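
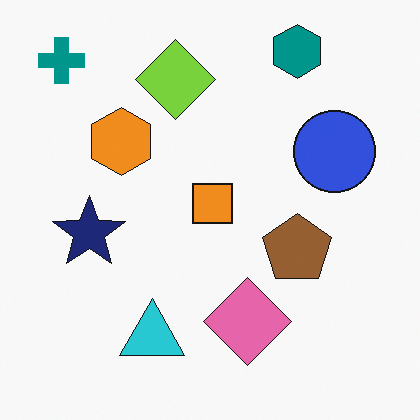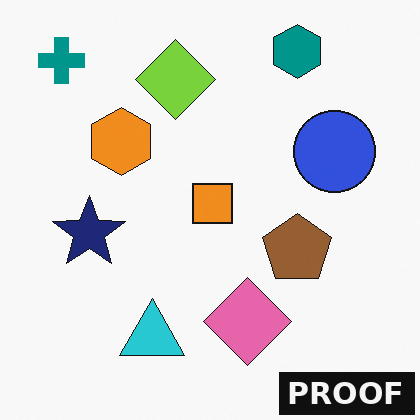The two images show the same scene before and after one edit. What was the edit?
It was watermarked with the text "PROOF" in the lower-right corner.

A dark label reading "PROOF" appears in the lower-right corner.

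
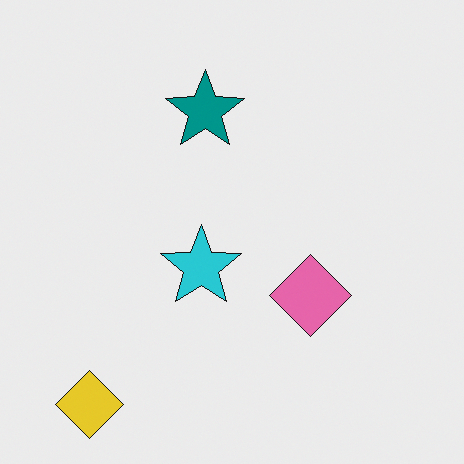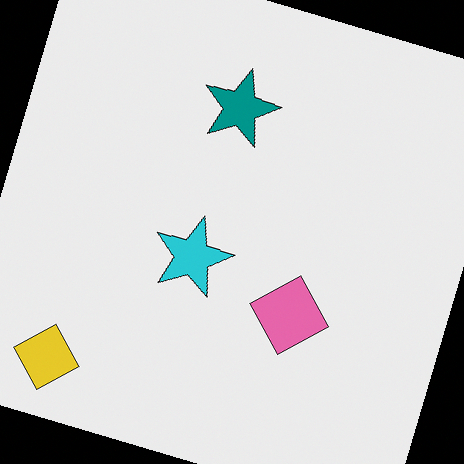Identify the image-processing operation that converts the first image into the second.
The transformation is: rotated clockwise by a clearly visible amount.

Every shape is tilted by the same angle and the image corners show triangular fill wedges — a whole-image rotation by a non-right angle.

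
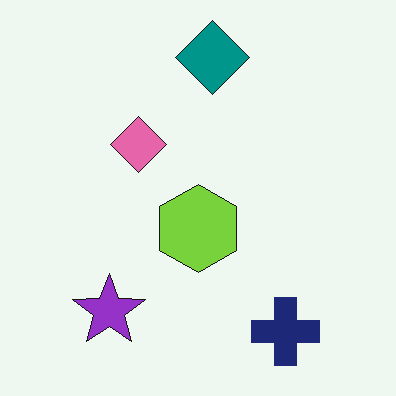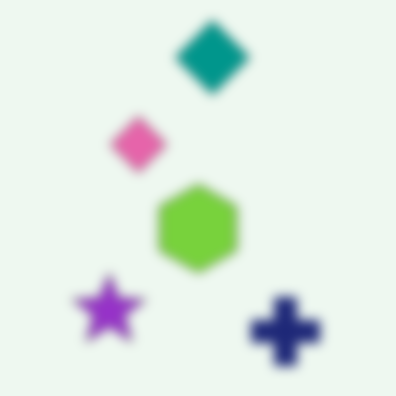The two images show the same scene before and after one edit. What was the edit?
Heavily blurred.

Shape edges and outlines are uniformly softened across the whole image.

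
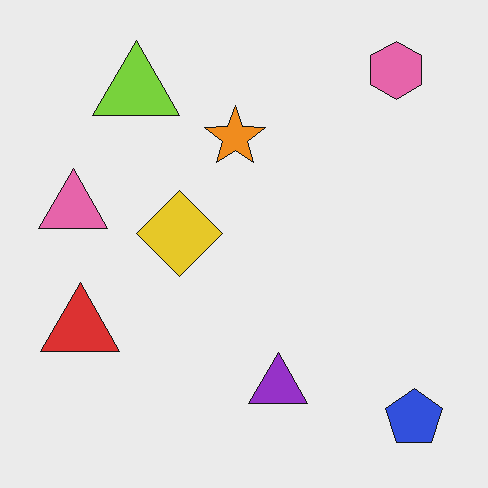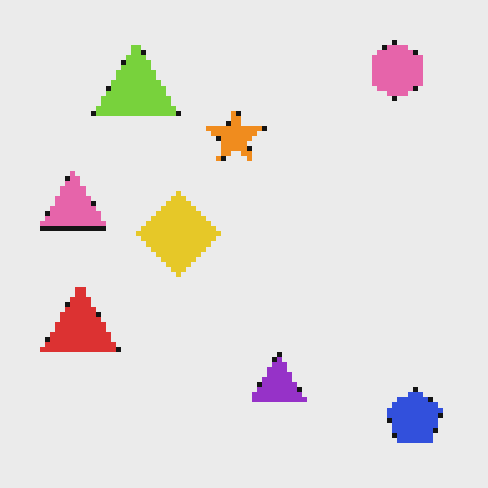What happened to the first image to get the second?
The image was mildly pixelated.

Shapes are reduced to large square blocks; fine edges and outlines are lost — a downscale-then-upscale (mosaic) effect.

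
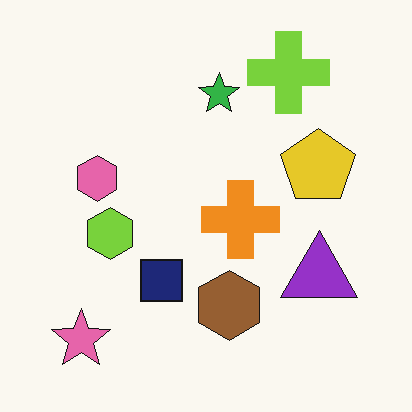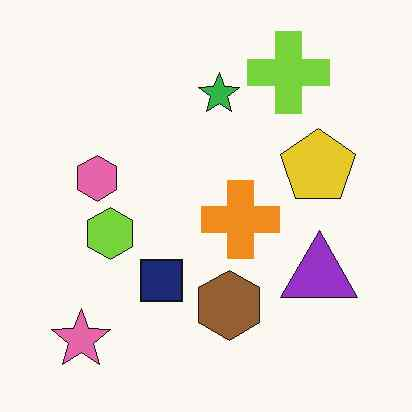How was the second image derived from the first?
This is the original image given moderate JPEG compression.

Blocky 8×8 compression artifacts appear around shape edges and the flat background shows ringing — characteristic JPEG degradation.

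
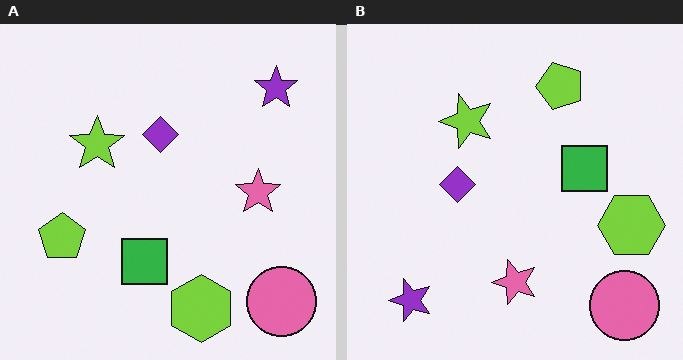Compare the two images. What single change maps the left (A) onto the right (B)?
Transposed (reflected across the top-left ↔ bottom-right diagonal).

Shapes have swapped their row and column positions — what was in the top-right is now in the bottom-left — a diagonal reflection.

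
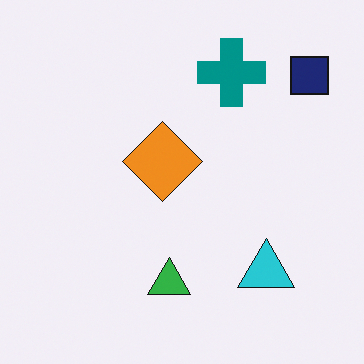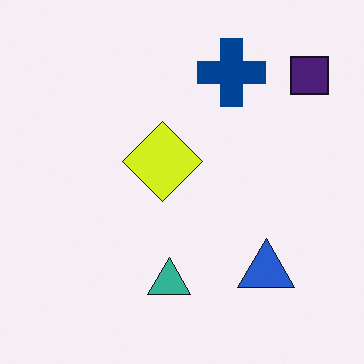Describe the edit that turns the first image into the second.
It was hue-shifted slightly.

Every shape's color has rotated by the same amount around the hue wheel — a uniform hue shift.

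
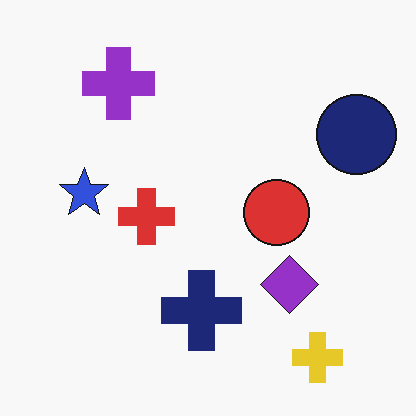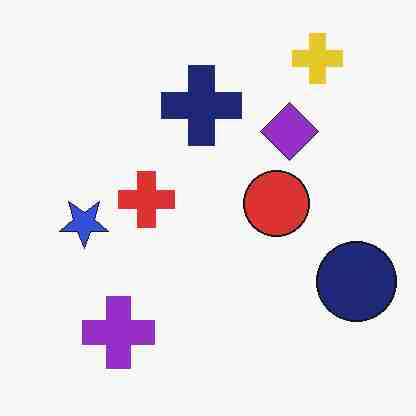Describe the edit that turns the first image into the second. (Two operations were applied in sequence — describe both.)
Flipped vertically (top ↔ bottom), then heavily JPEG-compressed with obvious blocking artifacts.

The yellow cross is in the bottom-right of the first image and the top-right of the second — shapes on opposite sides of the horizontal midline have swapped in a mirror flip. Blocky 8×8 compression artifacts appear around shape edges and the flat background shows ringing — characteristic JPEG degradation.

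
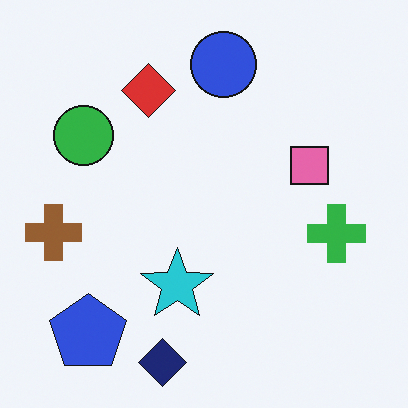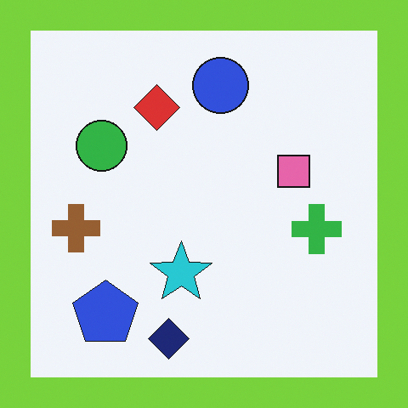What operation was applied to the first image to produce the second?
The second image is the first framed with a lime border.

A solid lime frame runs around the edge of the second image, with the content slightly shrunk inside it.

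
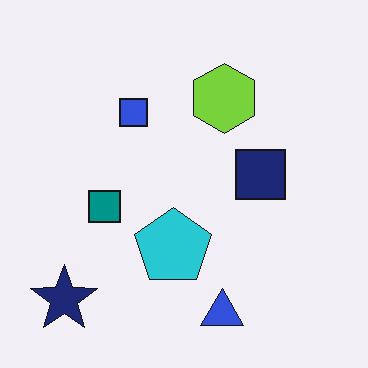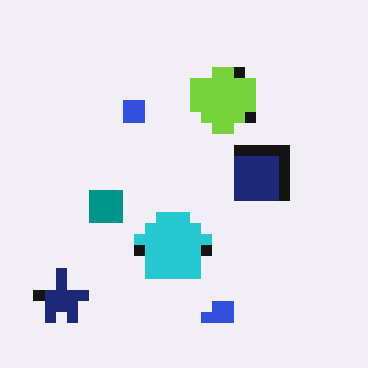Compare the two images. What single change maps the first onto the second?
The image was heavily pixelated into large blocks.

Shapes are reduced to large square blocks; fine edges and outlines are lost — a downscale-then-upscale (mosaic) effect.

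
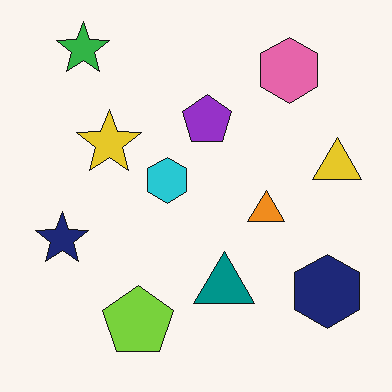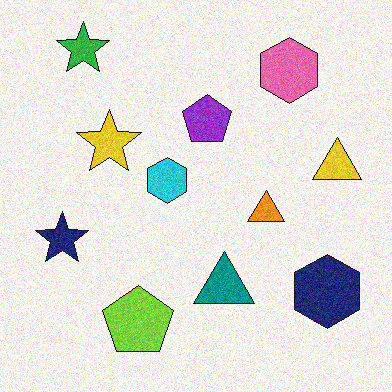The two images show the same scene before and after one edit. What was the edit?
The image was degraded with moderate additive noise.

Random speckle covers the whole image, including the flat background.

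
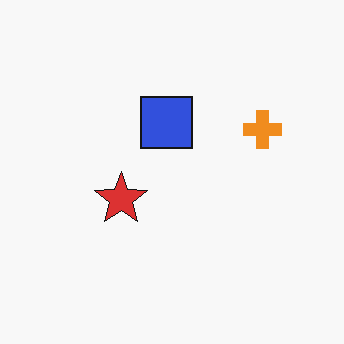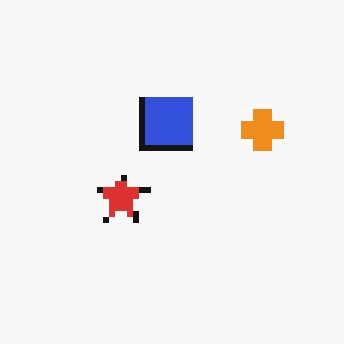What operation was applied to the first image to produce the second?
This is the original image moderately pixelated.

Shapes are reduced to large square blocks; fine edges and outlines are lost — a downscale-then-upscale (mosaic) effect.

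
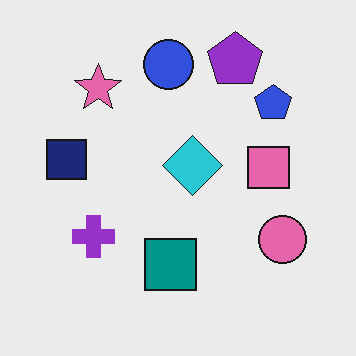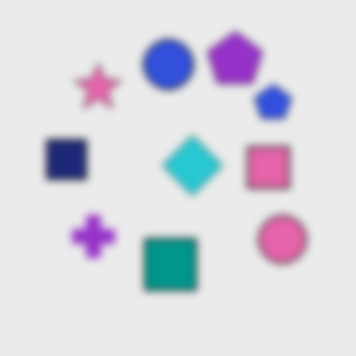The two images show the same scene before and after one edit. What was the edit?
It was moderately blurred.

Shape edges and outlines are uniformly softened across the whole image.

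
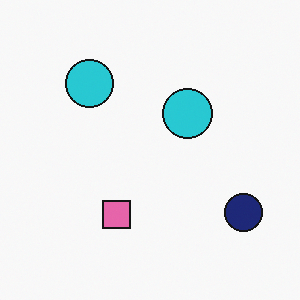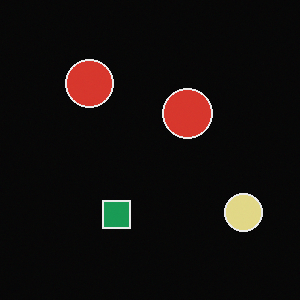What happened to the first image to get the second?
The image was color-inverted (negative).

The light background has become dark and every shape's color is its complement — a photographic negative.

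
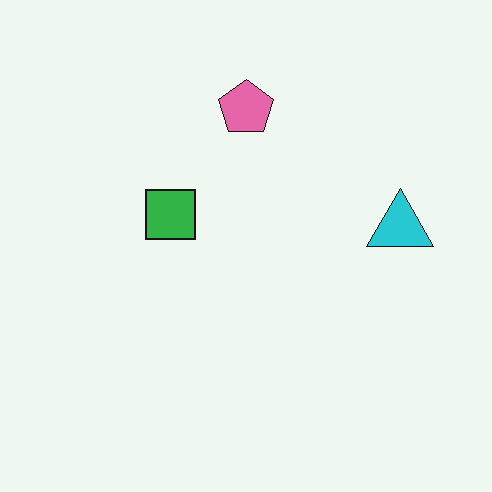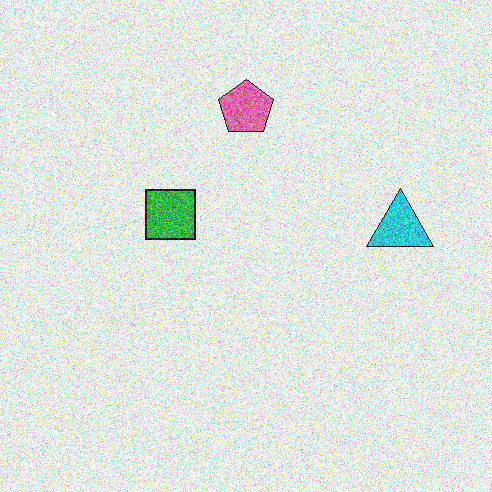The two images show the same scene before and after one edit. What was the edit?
The transformation is: degraded with strong gaussian noise.

Random speckle covers the whole image, including the flat background.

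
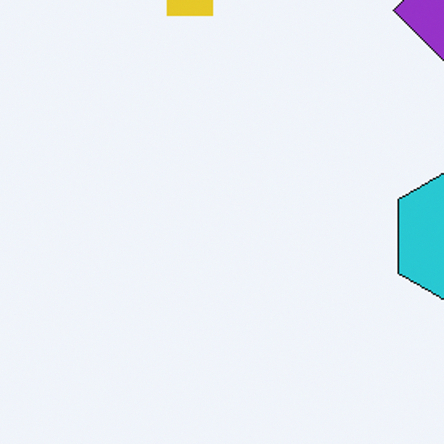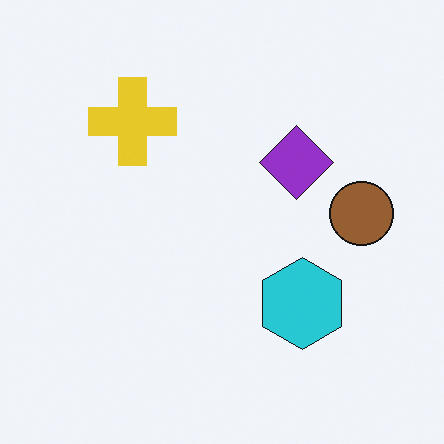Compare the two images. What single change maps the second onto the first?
Cropped to a modestly smaller region and rescaled.

The visible shapes are larger and the field of view is narrower; shapes near the original edges may be partly or wholly outside the frame — a crop-and-rescale.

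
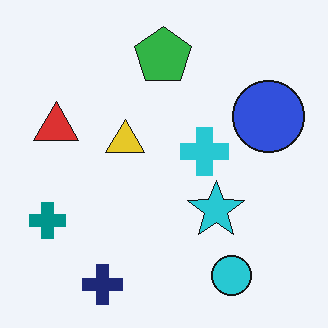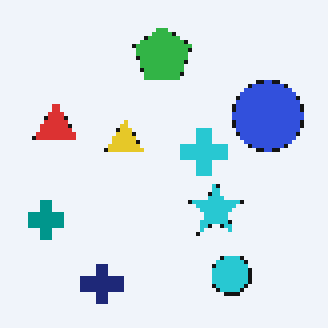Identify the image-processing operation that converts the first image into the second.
The second image is the first mildly pixelated.

Shapes are reduced to large square blocks; fine edges and outlines are lost — a downscale-then-upscale (mosaic) effect.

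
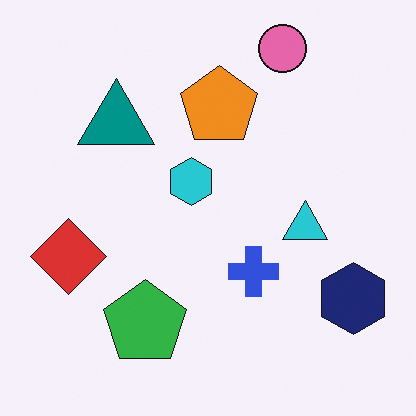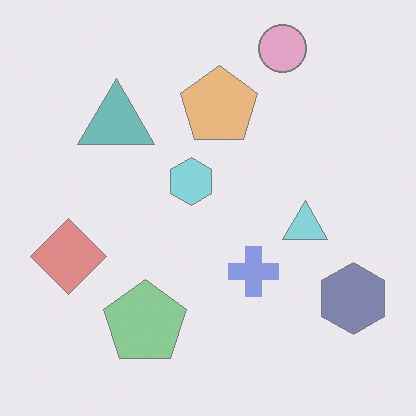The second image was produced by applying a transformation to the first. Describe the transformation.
This is the original image washed out (contrast reduced).

Tones are pushed toward mid-grey across the whole image — a global contrast change.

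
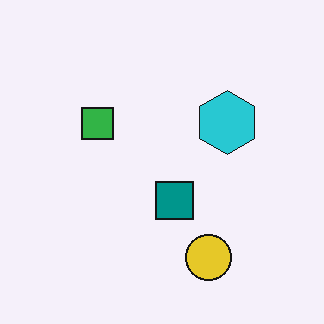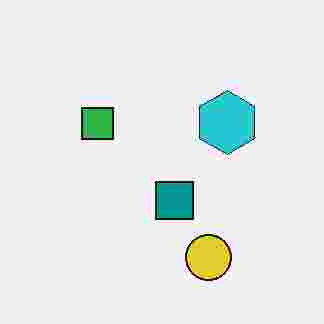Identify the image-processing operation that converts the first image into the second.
It was degraded with heavy JPEG compression.

Blocky 8×8 compression artifacts appear around shape edges and the flat background shows ringing — characteristic JPEG degradation.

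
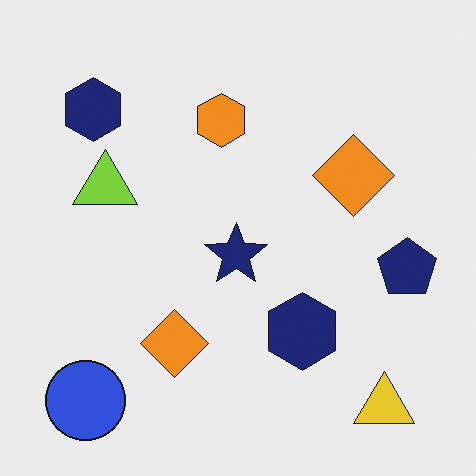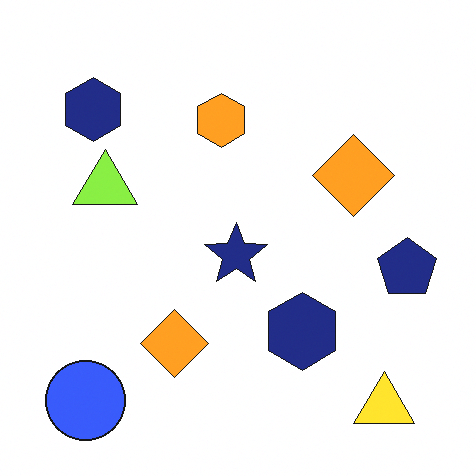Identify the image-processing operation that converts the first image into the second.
The second image is the first slightly brightened.

Every pixel — background and shapes alike — is uniformly brightened.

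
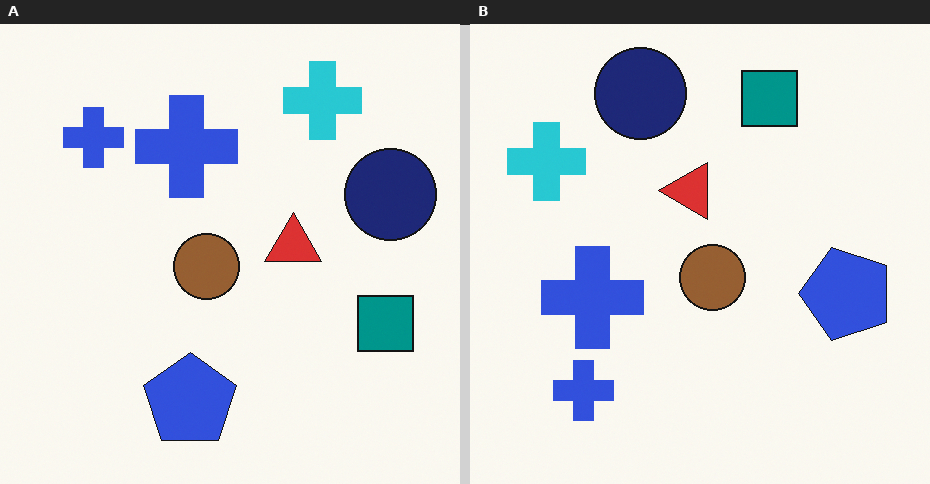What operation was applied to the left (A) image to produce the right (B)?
The transformation is: rotated 90° counter-clockwise.

The cyan cross sits in the top-right of the left (A) image and the top-left of the right (B) — consistent with a whole-image 90° counter-clockwise rotation.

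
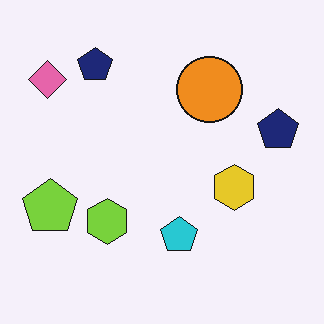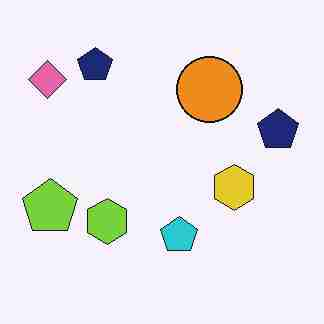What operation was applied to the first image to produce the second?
Heavily JPEG-compressed with obvious blocking artifacts.

Blocky 8×8 compression artifacts appear around shape edges and the flat background shows ringing — characteristic JPEG degradation.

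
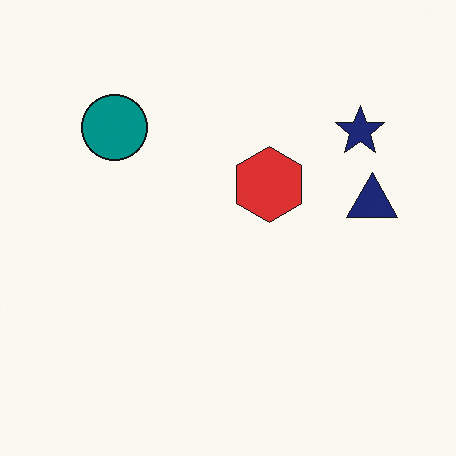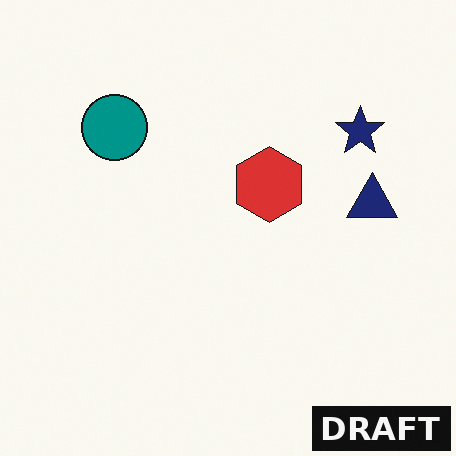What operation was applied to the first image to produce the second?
The image was watermarked with the text "DRAFT" in the lower-right corner.

A dark label reading "DRAFT" appears in the lower-right corner.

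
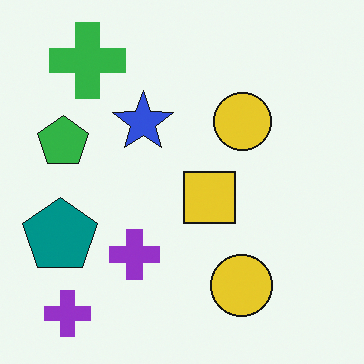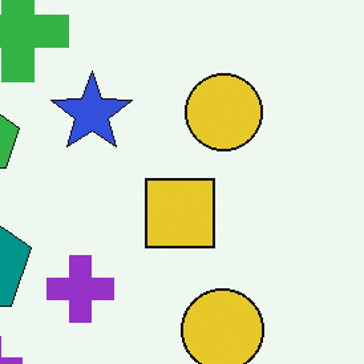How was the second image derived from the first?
The image was cropped slightly and scaled back up.

The visible shapes are larger and the field of view is narrower; shapes near the original edges may be partly or wholly outside the frame — a crop-and-rescale.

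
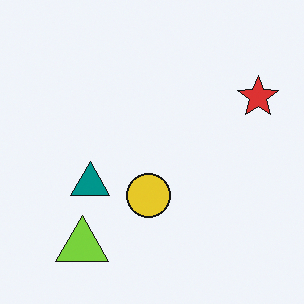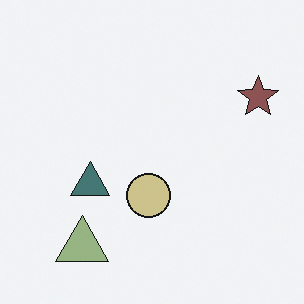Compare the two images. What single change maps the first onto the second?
Made much more muted (saturation change).

All colors are more muted and greyish — a global saturation change.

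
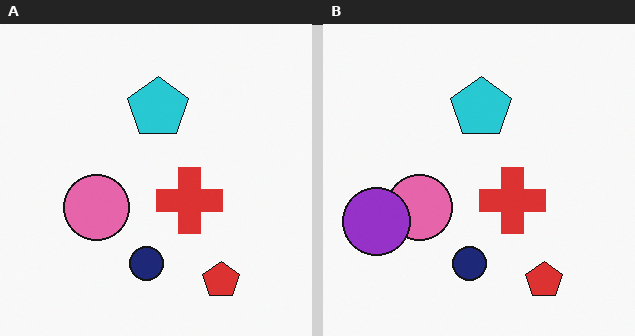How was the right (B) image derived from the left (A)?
It was overlaid with an additional purple circle.

A purple circle appears in the right (B) image that is absent from the left (A).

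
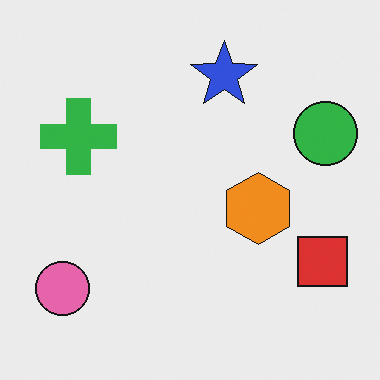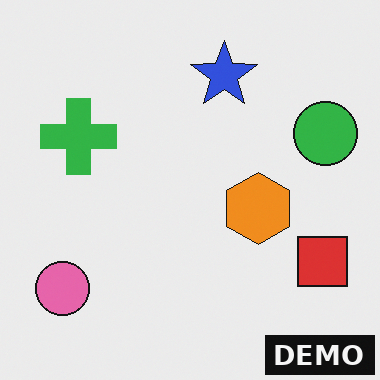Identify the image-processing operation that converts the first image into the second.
The second image is the first watermarked with the text "DEMO" in the lower-right corner.

A dark label reading "DEMO" appears in the lower-right corner.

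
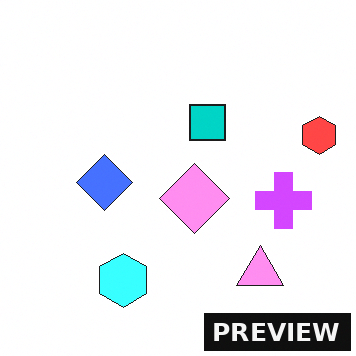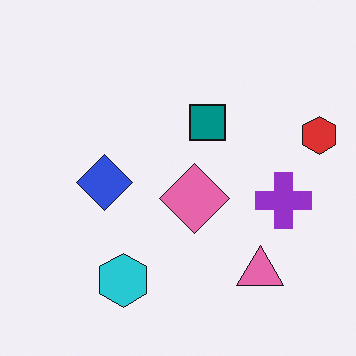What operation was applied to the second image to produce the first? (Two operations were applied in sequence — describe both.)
The image was noticeably brightened, then watermarked with the text "PREVIEW" in the lower-right corner.

Every pixel — background and shapes alike — is uniformly brightened. A dark label reading "PREVIEW" appears in the lower-right corner.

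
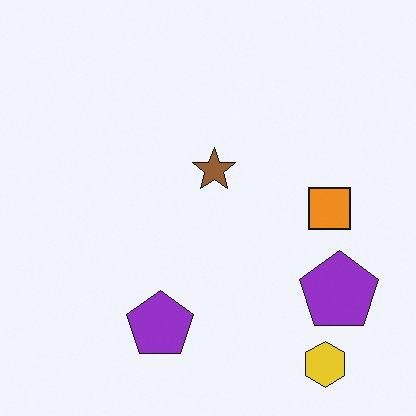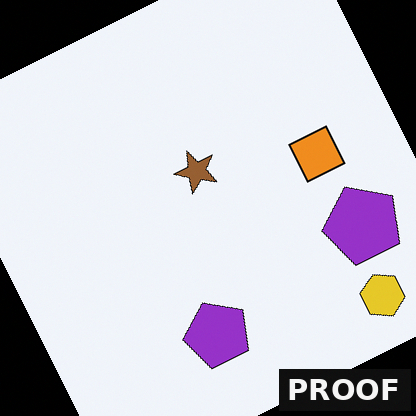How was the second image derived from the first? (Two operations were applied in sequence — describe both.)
The image was rotated counter-clockwise by a clearly visible amount, then watermarked with the text "PROOF" in the lower-right corner.

Every shape is tilted by the same angle and the image corners show triangular fill wedges — a whole-image rotation by a non-right angle. A dark label reading "PROOF" appears in the lower-right corner.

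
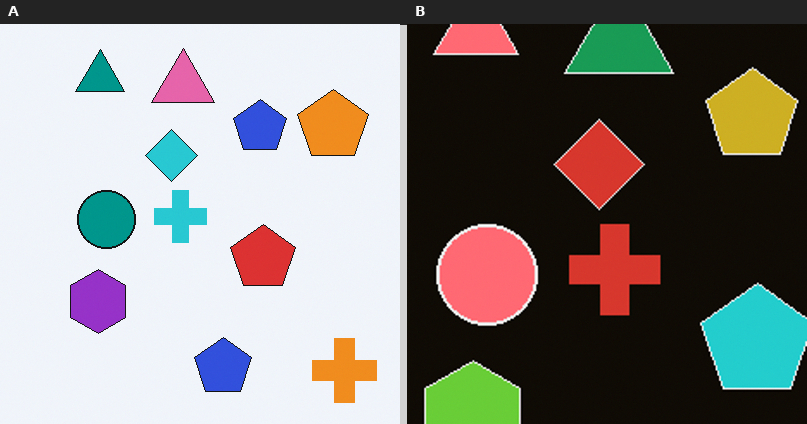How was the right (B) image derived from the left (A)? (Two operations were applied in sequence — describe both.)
The transformation is: color-inverted (negative), then cropped to a noticeably smaller region and rescaled.

The light background has become dark and every shape's color is its complement — a photographic negative. The visible shapes are larger and the field of view is narrower; shapes near the original edges may be partly or wholly outside the frame — a crop-and-rescale.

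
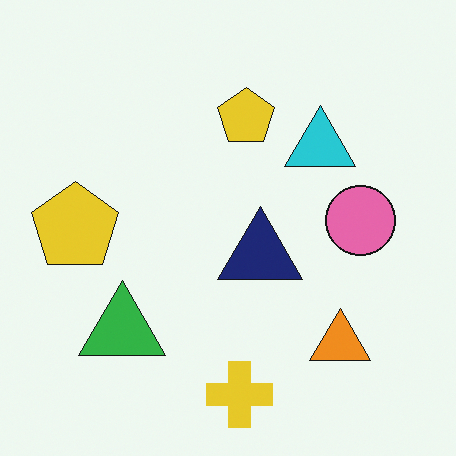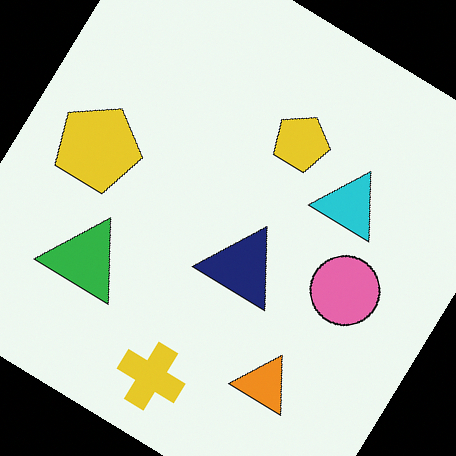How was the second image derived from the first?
The image was rotated clockwise by a large amount — several tens of degrees.

Every shape is tilted by the same angle and the image corners show triangular fill wedges — a whole-image rotation by a non-right angle.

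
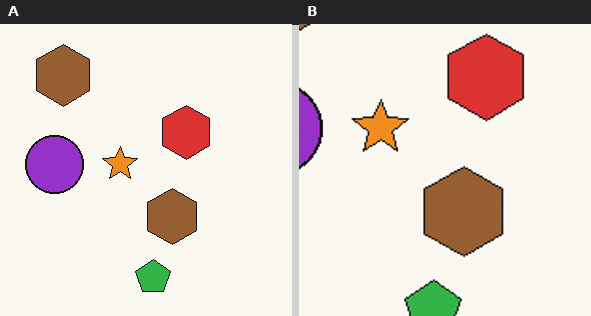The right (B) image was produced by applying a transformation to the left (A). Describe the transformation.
The image was cropped to a modestly smaller region and rescaled.

The visible shapes are larger and the field of view is narrower; shapes near the original edges may be partly or wholly outside the frame — a crop-and-rescale.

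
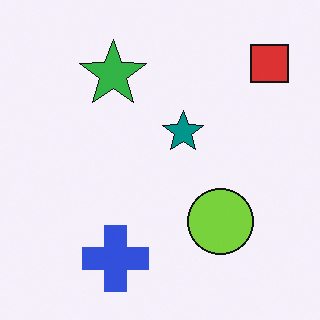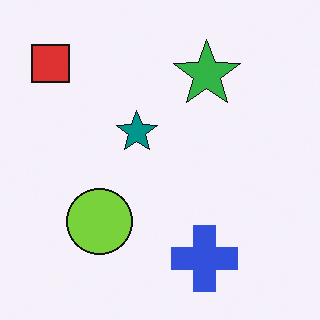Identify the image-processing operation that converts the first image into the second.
The second image is the first flipped horizontally (left ↔ right).

The red square is in the top-right of the first image and the top-left of the second — shapes on opposite sides of the vertical midline have swapped in a mirror flip.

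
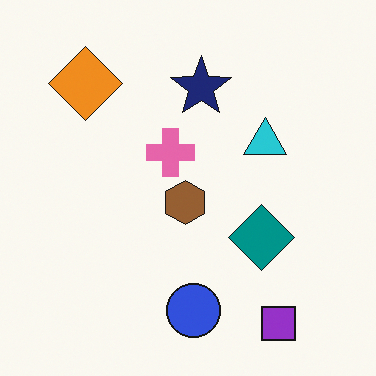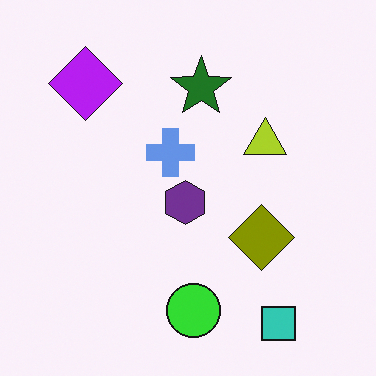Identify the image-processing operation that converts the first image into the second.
Hue-shifted through roughly half the color wheel.

Every shape's color has rotated by the same amount around the hue wheel — a uniform hue shift.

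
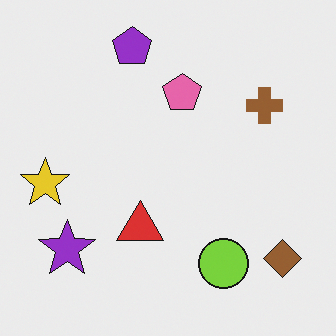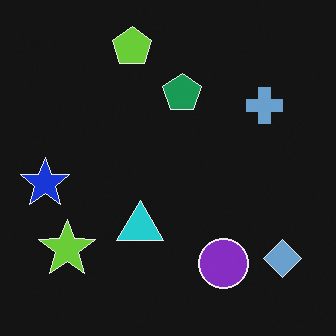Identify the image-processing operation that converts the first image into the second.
The image was color-inverted (negative).

The light background has become dark and every shape's color is its complement — a photographic negative.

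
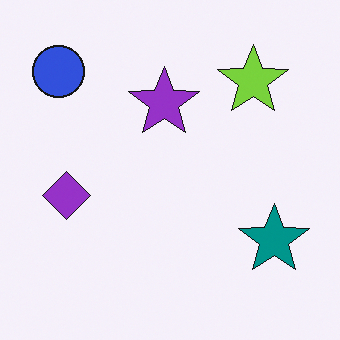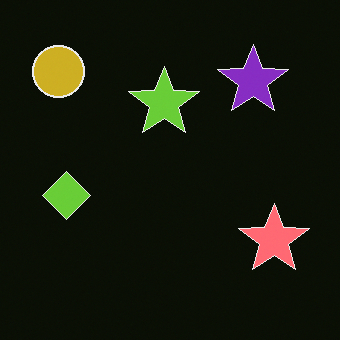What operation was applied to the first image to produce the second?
It was color-inverted (negative).

The light background has become dark and every shape's color is its complement — a photographic negative.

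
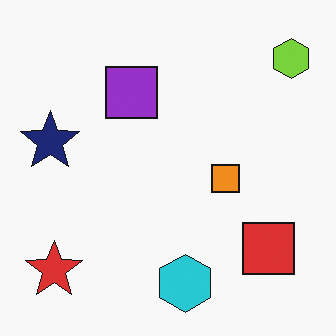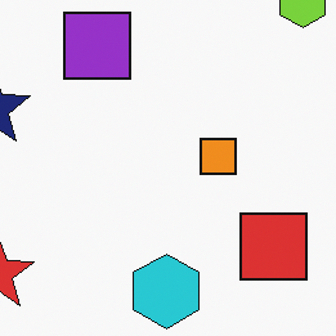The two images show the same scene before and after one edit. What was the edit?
This is the original image cropped slightly and scaled back up.

The visible shapes are larger and the field of view is narrower; shapes near the original edges may be partly or wholly outside the frame — a crop-and-rescale.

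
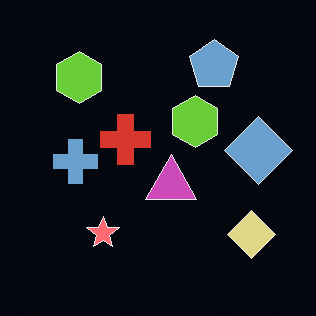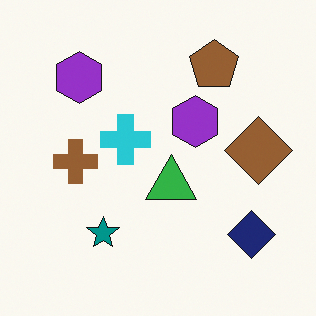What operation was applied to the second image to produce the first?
The transformation is: color-inverted (negative).

The light background has become dark and every shape's color is its complement — a photographic negative.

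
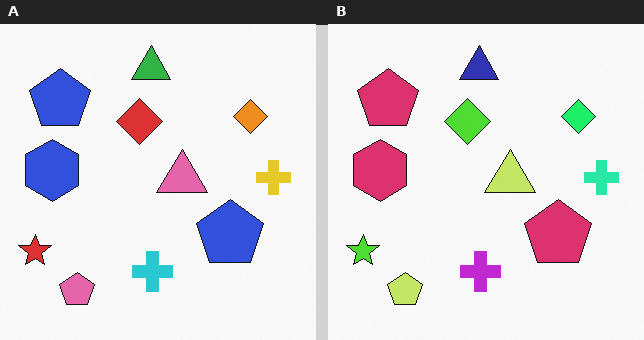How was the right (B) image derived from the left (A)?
The right (B) image is the left (A) hue-shifted noticeably.

Every shape's color has rotated by the same amount around the hue wheel — a uniform hue shift.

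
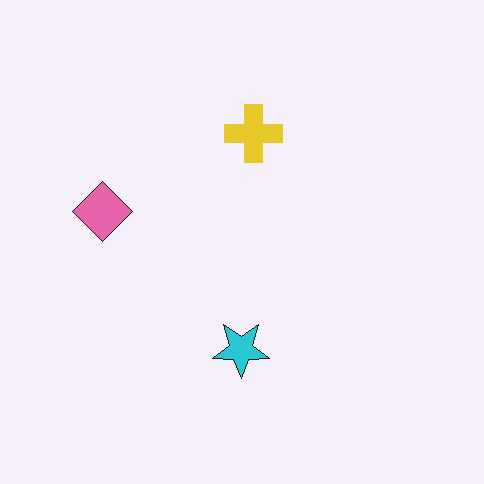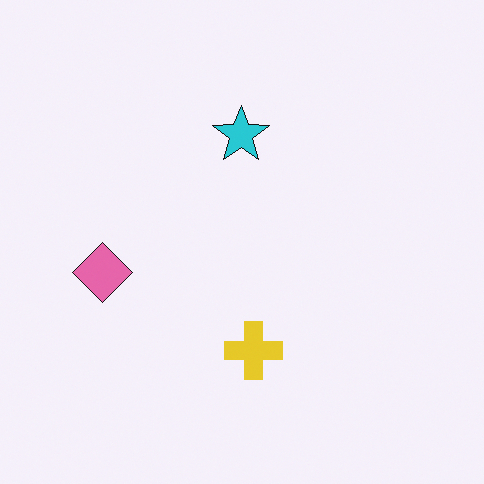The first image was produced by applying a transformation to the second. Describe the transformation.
The transformation is: flipped vertically (top ↔ bottom).

The yellow cross is in the bottom of the second image and the top of the first — shapes on opposite sides of the horizontal midline have swapped in a mirror flip.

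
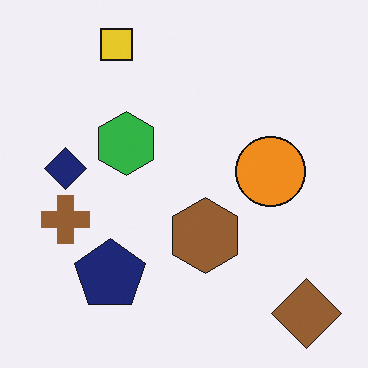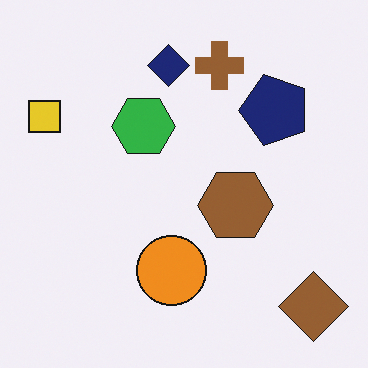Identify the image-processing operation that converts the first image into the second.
The image was transposed (reflected across the top-left ↔ bottom-right diagonal).

Shapes have swapped their row and column positions — what was in the top-right is now in the bottom-left — a diagonal reflection.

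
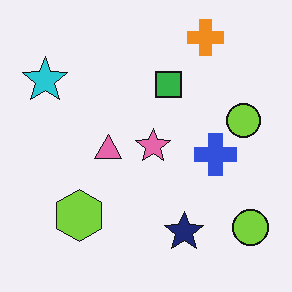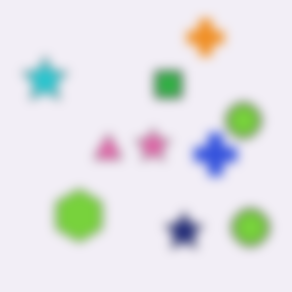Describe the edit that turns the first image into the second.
The second image is the first heavily blurred.

Shape edges and outlines are uniformly softened across the whole image.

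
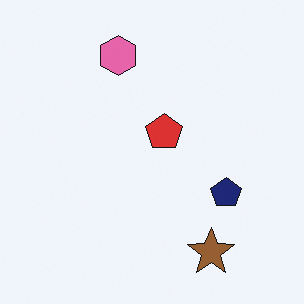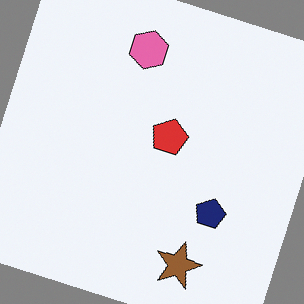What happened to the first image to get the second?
The image was rotated clockwise by a clearly visible amount.

Every shape is tilted by the same angle and the image corners show triangular fill wedges — a whole-image rotation by a non-right angle.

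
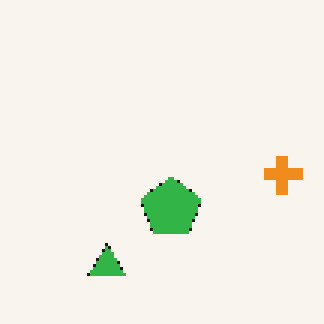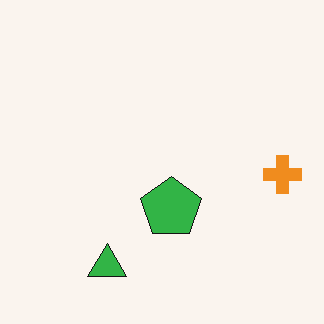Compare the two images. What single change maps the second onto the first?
Mildly pixelated.

Shapes are reduced to large square blocks; fine edges and outlines are lost — a downscale-then-upscale (mosaic) effect.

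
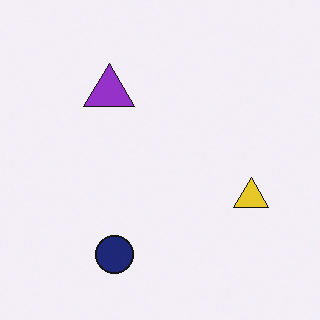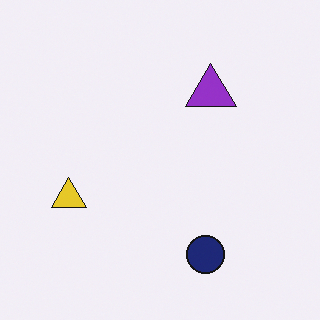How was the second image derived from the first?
Flipped horizontally (left ↔ right).

The yellow triangle is in the right of the first image and the left of the second — shapes on opposite sides of the vertical midline have swapped in a mirror flip.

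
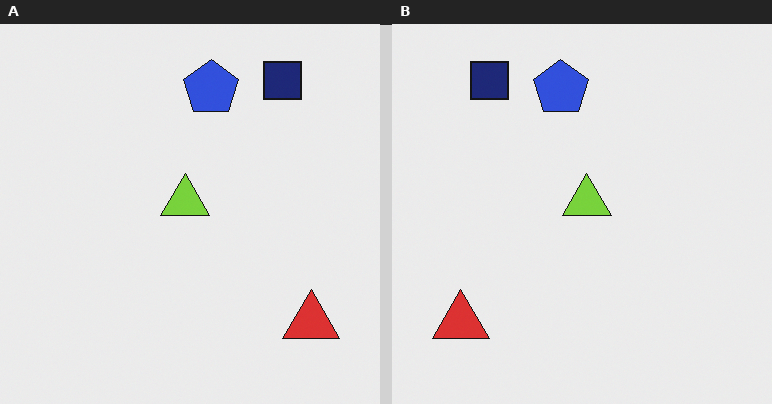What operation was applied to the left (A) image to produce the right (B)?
Flipped horizontally (left ↔ right).

The red triangle is in the bottom-right of the left (A) image and the bottom-left of the right (B) — shapes on opposite sides of the vertical midline have swapped in a mirror flip.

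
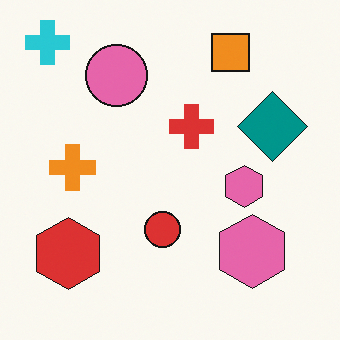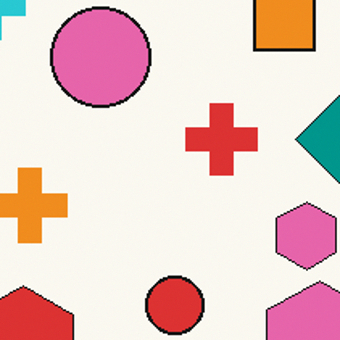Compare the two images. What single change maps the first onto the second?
It was cropped slightly and scaled back up.

The visible shapes are larger and the field of view is narrower; shapes near the original edges may be partly or wholly outside the frame — a crop-and-rescale.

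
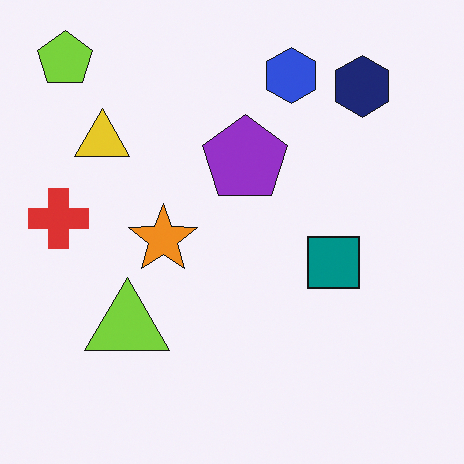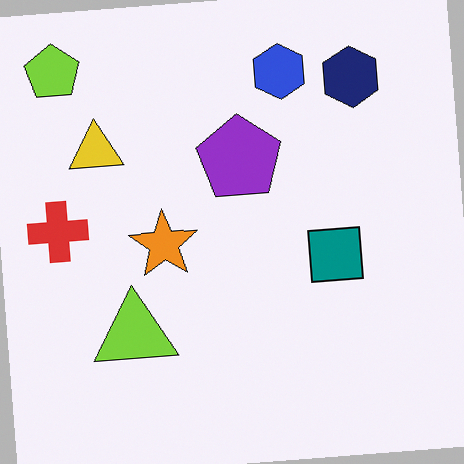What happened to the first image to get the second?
The second image is the first rotated counter-clockwise by a slight angle.

Every shape is tilted by the same angle and the image corners show triangular fill wedges — a whole-image rotation by a non-right angle.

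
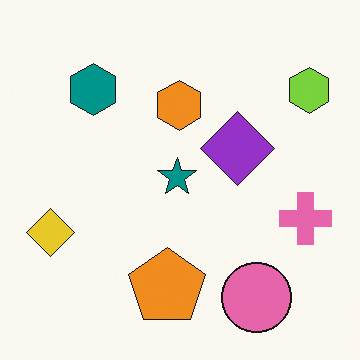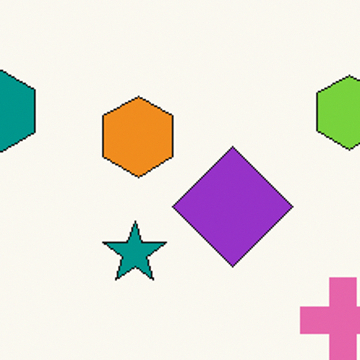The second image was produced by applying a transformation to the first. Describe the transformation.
This is the original image cropped tightly and scaled back up.

The visible shapes are larger and the field of view is narrower; shapes near the original edges may be partly or wholly outside the frame — a crop-and-rescale.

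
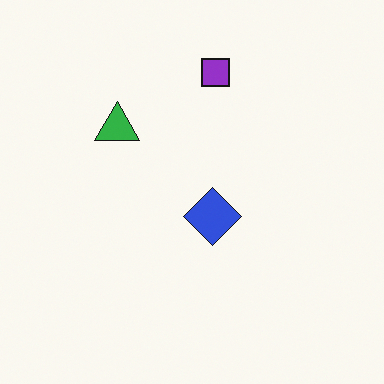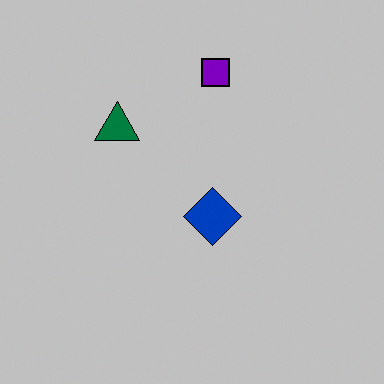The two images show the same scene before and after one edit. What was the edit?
The image was heavily posterized to just a handful of flat colors.

Each flat color has snapped to a coarser quantized level — most visibly, the near-white background has dropped to a flat grey.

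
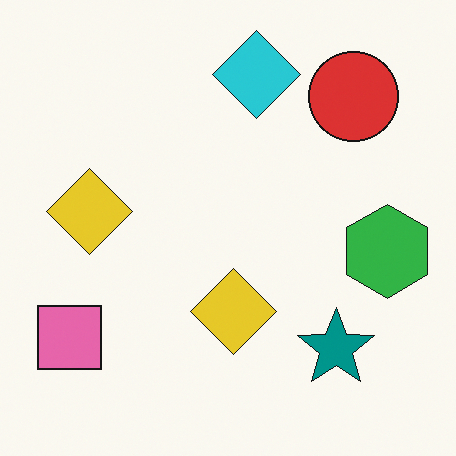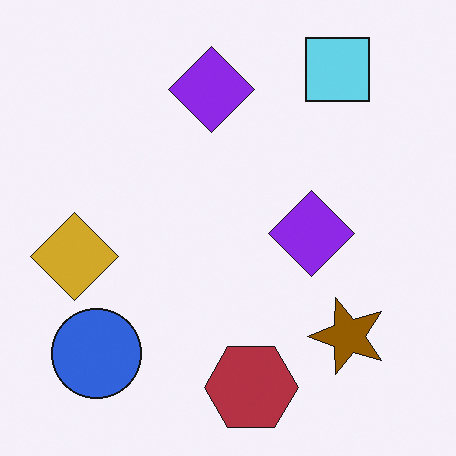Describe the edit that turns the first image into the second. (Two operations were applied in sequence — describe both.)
The image was hue-shifted through roughly half the color wheel, then transposed (reflected across the top-left ↔ bottom-right diagonal).

Every shape's color has rotated by the same amount around the hue wheel — a uniform hue shift. Shapes have swapped their row and column positions — what was in the top-right is now in the bottom-left — a diagonal reflection.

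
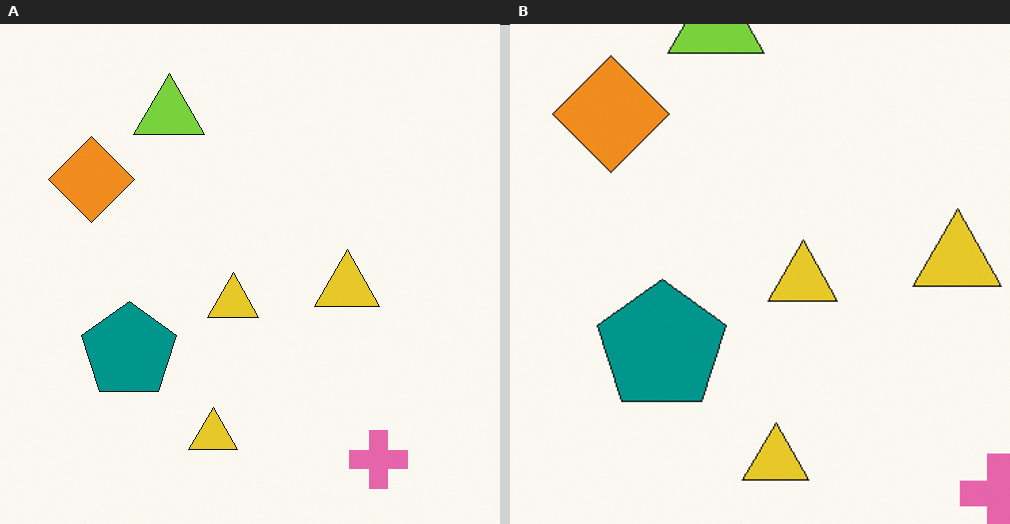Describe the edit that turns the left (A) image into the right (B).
The transformation is: cropped slightly and scaled back up.

The visible shapes are larger and the field of view is narrower; shapes near the original edges may be partly or wholly outside the frame — a crop-and-rescale.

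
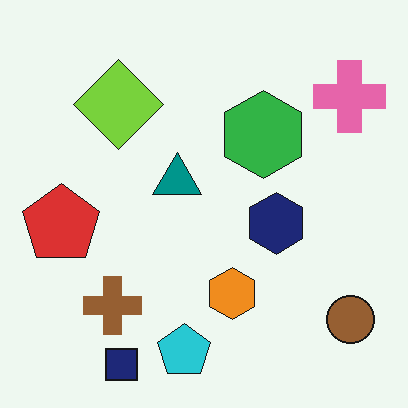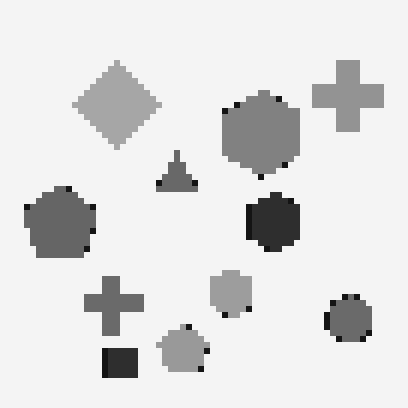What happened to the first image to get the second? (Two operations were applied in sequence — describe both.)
The image was moderately pixelated, then converted to grayscale.

Shapes are reduced to large square blocks; fine edges and outlines are lost — a downscale-then-upscale (mosaic) effect. All color is removed — every shape is now a shade of grey.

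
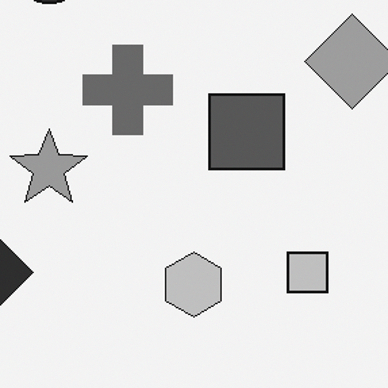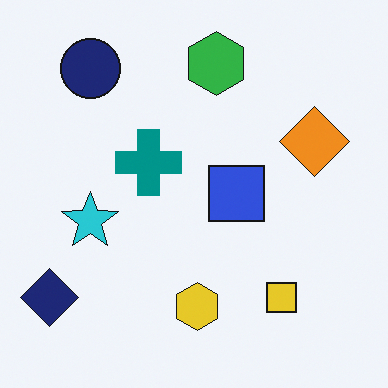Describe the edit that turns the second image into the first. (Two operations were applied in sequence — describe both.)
This is the original image converted to grayscale, then cropped to a modestly smaller region and rescaled.

All color is removed — every shape is now a shade of grey. The visible shapes are larger and the field of view is narrower; shapes near the original edges may be partly or wholly outside the frame — a crop-and-rescale.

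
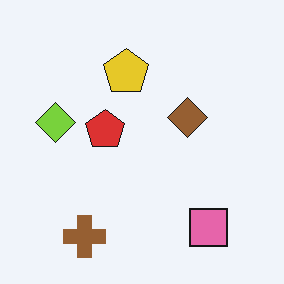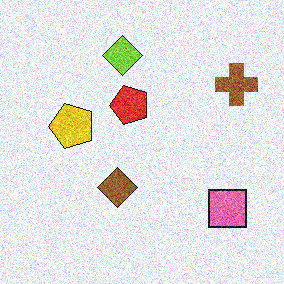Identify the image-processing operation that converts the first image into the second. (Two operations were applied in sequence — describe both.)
This is the original image degraded with heavy additive noise, then transposed (reflected across the top-left ↔ bottom-right diagonal).

Random speckle covers the whole image, including the flat background. Shapes have swapped their row and column positions — what was in the top-right is now in the bottom-left — a diagonal reflection.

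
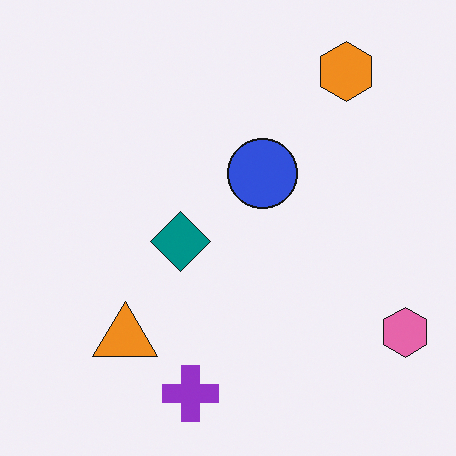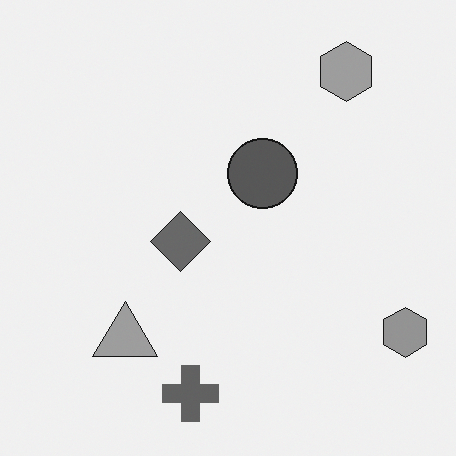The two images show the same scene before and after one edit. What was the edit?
The transformation is: converted to grayscale.

All color is removed — every shape is now a shade of grey.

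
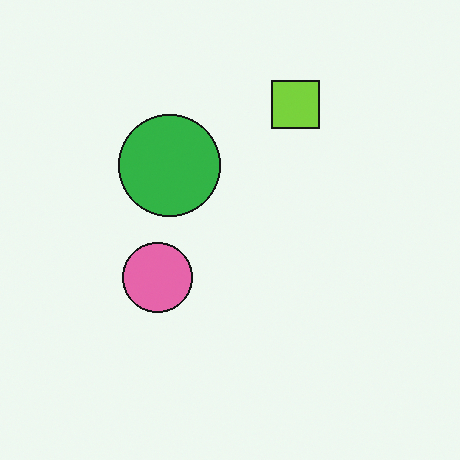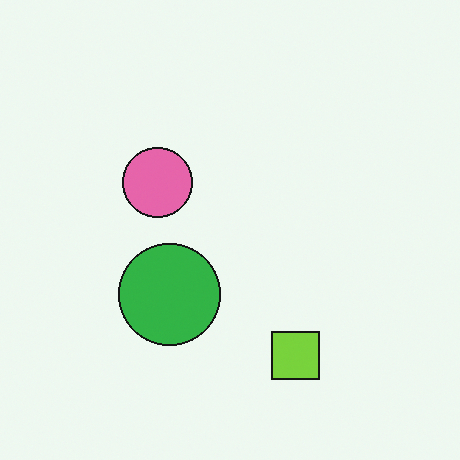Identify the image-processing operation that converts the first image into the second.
Flipped vertically (top ↔ bottom).

The lime square is in the top of the first image and the bottom of the second — shapes on opposite sides of the horizontal midline have swapped in a mirror flip.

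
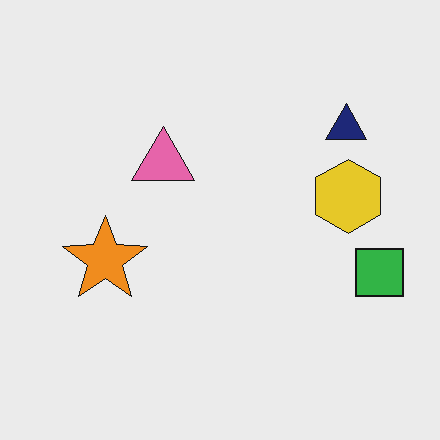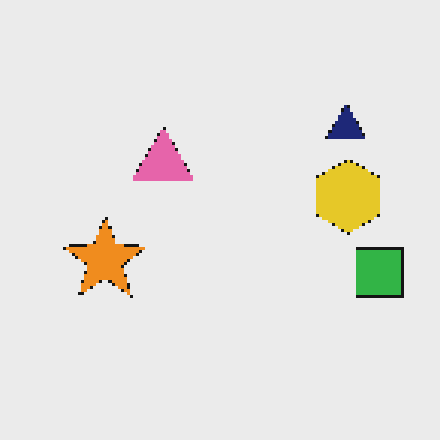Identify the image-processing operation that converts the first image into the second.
The second image is the first lightly pixelated (a mild mosaic effect).

Shapes are reduced to large square blocks; fine edges and outlines are lost — a downscale-then-upscale (mosaic) effect.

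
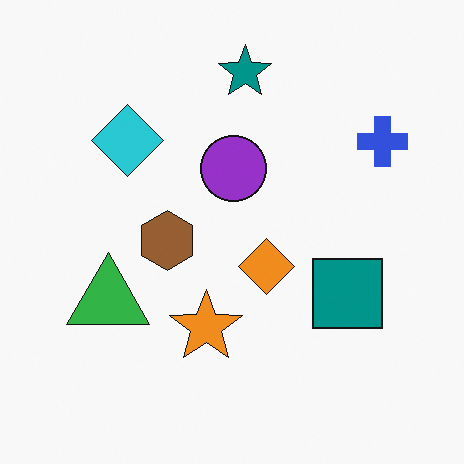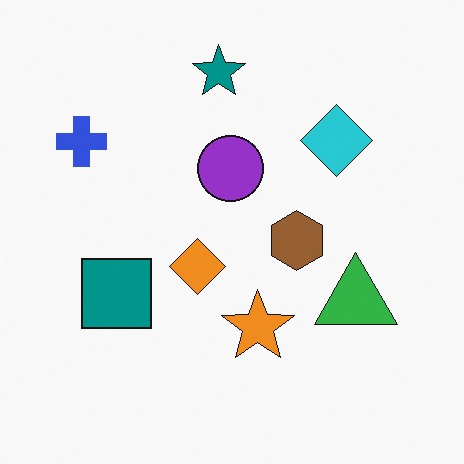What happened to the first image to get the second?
The second image is the first flipped horizontally (left ↔ right).

The blue cross is in the top-right of the first image and the top-left of the second — shapes on opposite sides of the vertical midline have swapped in a mirror flip.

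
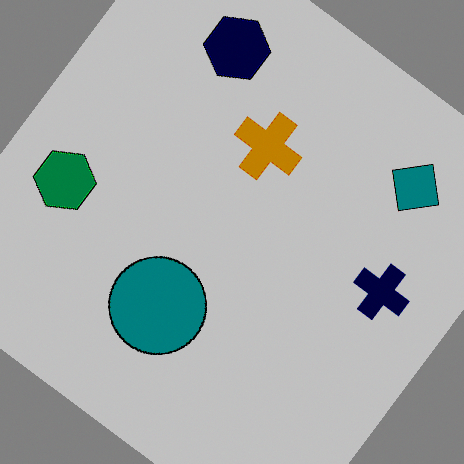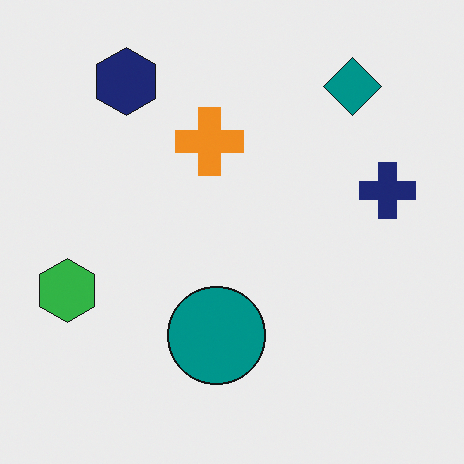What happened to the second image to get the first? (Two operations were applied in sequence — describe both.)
This is the original image rotated clockwise by a large amount — several tens of degrees, then aggressively posterized.

Every shape is tilted by the same angle and the image corners show triangular fill wedges — a whole-image rotation by a non-right angle. Each flat color has snapped to a coarser quantized level — most visibly, the near-white background has dropped to a flat grey.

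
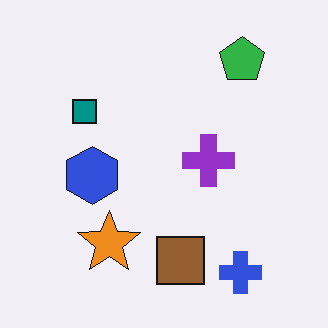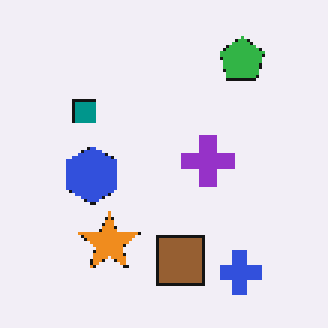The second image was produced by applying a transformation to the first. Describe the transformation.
It was mildly pixelated.

Shapes are reduced to large square blocks; fine edges and outlines are lost — a downscale-then-upscale (mosaic) effect.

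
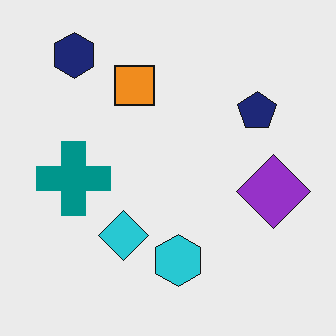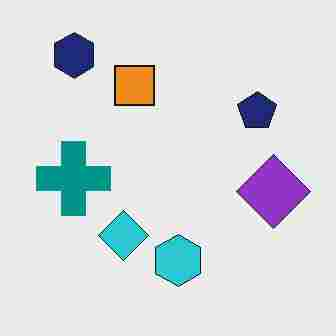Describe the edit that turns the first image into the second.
It was heavily JPEG-compressed with obvious blocking artifacts.

Blocky 8×8 compression artifacts appear around shape edges and the flat background shows ringing — characteristic JPEG degradation.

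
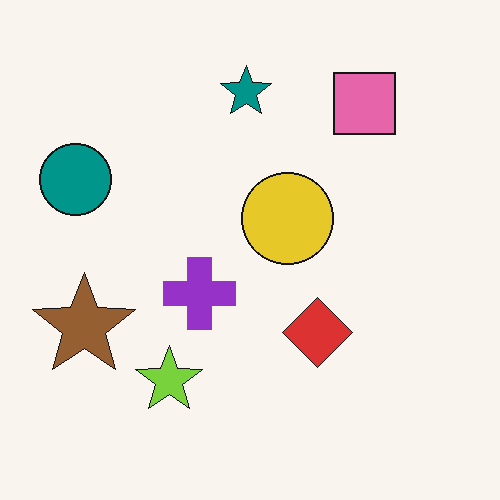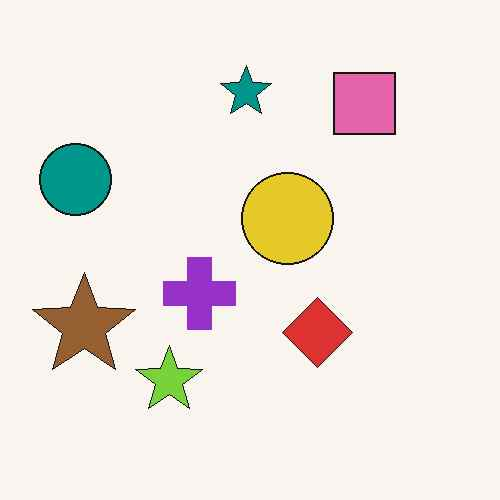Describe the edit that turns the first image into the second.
The transformation is: JPEG-compressed with visible artifacts.

Blocky 8×8 compression artifacts appear around shape edges and the flat background shows ringing — characteristic JPEG degradation.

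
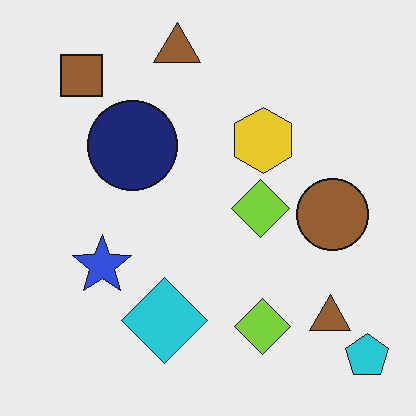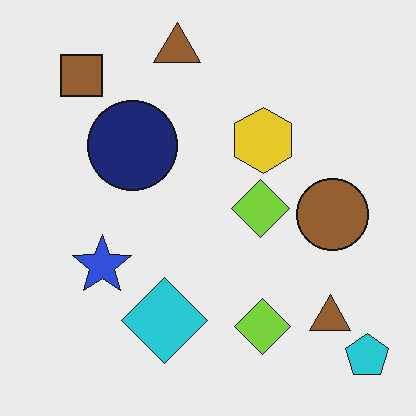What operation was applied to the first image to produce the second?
The image was given moderate JPEG compression.

Blocky 8×8 compression artifacts appear around shape edges and the flat background shows ringing — characteristic JPEG degradation.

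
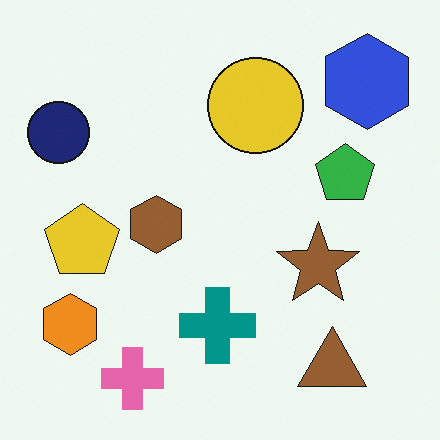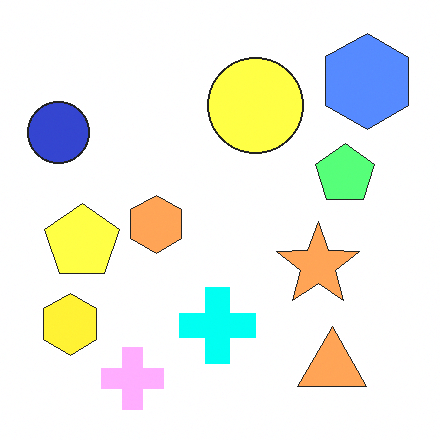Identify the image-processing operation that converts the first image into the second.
The transformation is: substantially brightened.

Every pixel — background and shapes alike — is uniformly brightened.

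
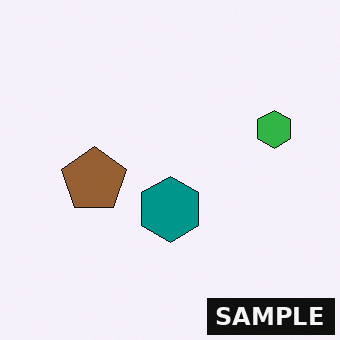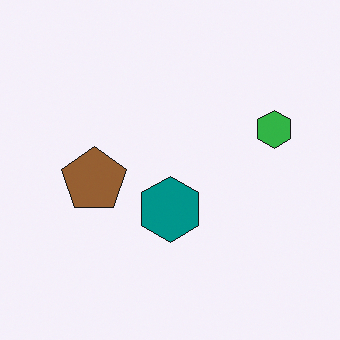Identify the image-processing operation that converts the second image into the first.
Watermarked with the text "SAMPLE" in the lower-right corner.

A dark label reading "SAMPLE" appears in the lower-right corner.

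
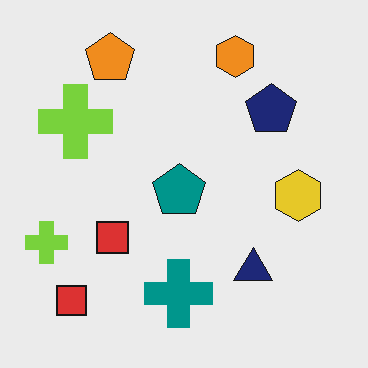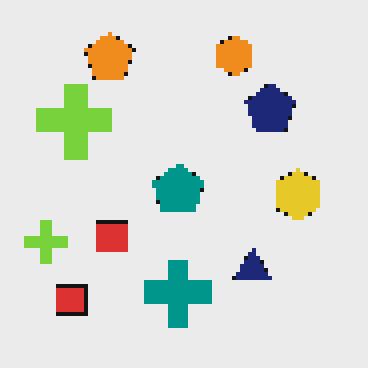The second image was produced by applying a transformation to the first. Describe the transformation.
The image was lightly pixelated (a mild mosaic effect).

Shapes are reduced to large square blocks; fine edges and outlines are lost — a downscale-then-upscale (mosaic) effect.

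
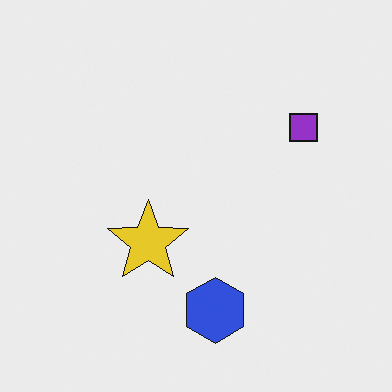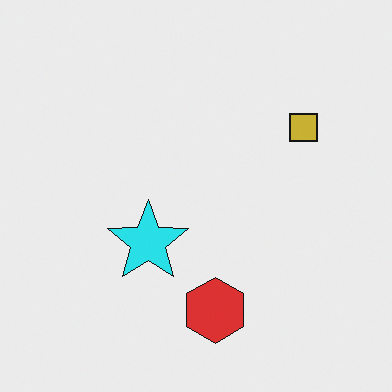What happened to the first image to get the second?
The transformation is: hue-shifted by a moderate amount.

Every shape's color has rotated by the same amount around the hue wheel — a uniform hue shift.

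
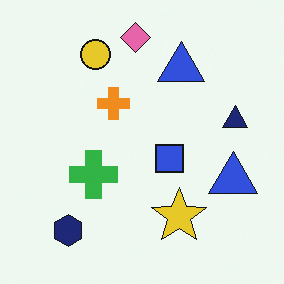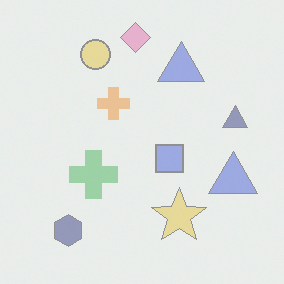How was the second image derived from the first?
The transformation is: given much lower contrast.

Tones are pushed toward mid-grey across the whole image — a global contrast change.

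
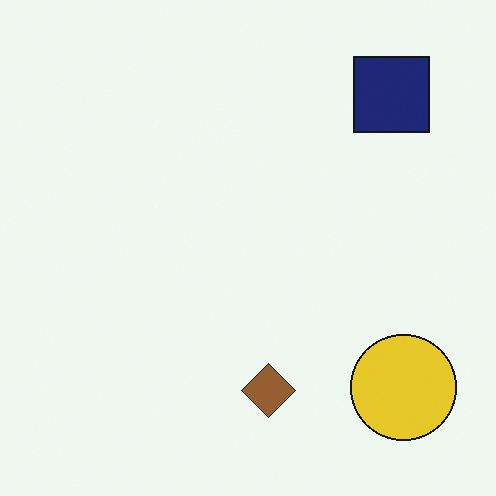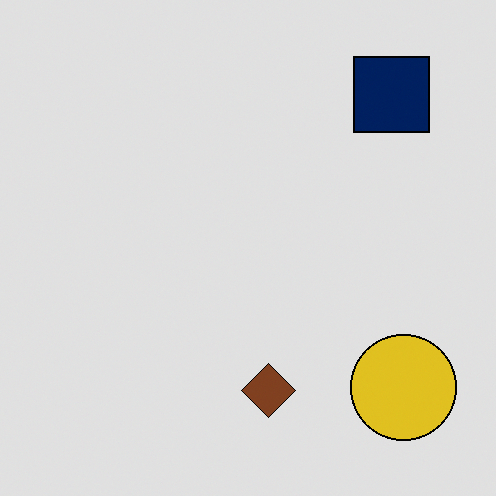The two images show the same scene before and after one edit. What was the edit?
Posterized to a reduced palette.

Each flat color has snapped to a coarser quantized level — most visibly, the near-white background has dropped to a flat grey.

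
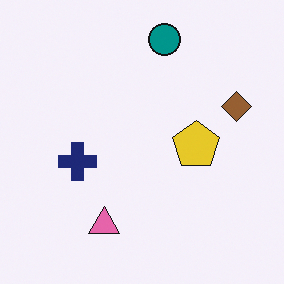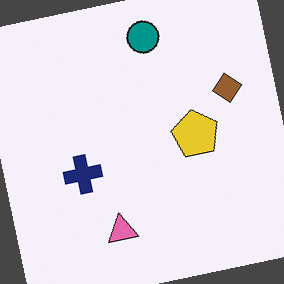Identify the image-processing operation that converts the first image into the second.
It was rotated counter-clockwise by a slight angle.

Every shape is tilted by the same angle and the image corners show triangular fill wedges — a whole-image rotation by a non-right angle.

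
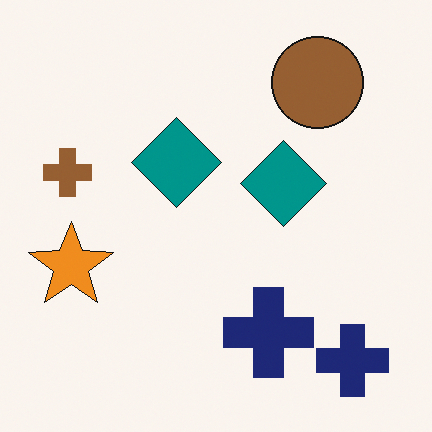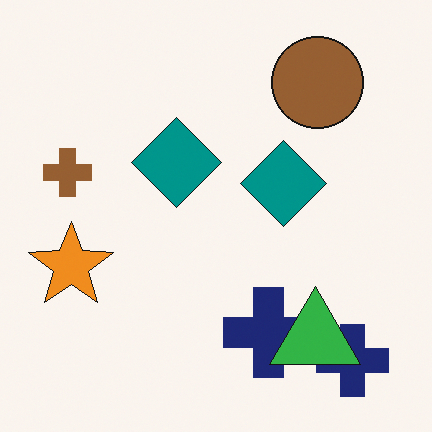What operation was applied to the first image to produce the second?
The image was overlaid with an additional green triangle.

A green triangle appears in the second image that is absent from the first.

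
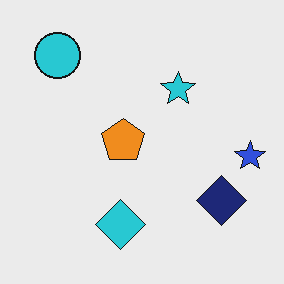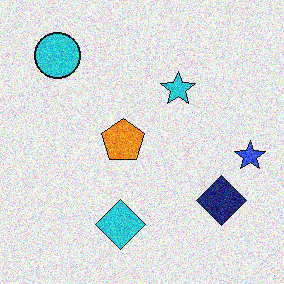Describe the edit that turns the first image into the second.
The image was degraded with heavy additive noise.

Random speckle covers the whole image, including the flat background.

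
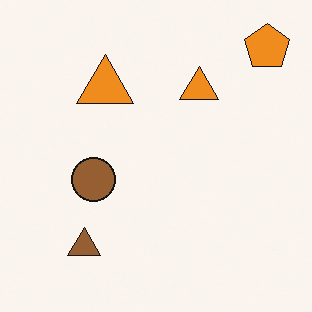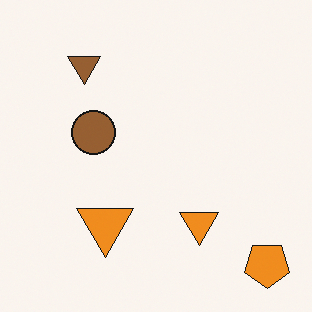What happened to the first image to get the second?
This is the original image flipped vertically (top ↔ bottom).

The orange pentagon is in the top-right of the first image and the bottom-right of the second — shapes on opposite sides of the horizontal midline have swapped in a mirror flip.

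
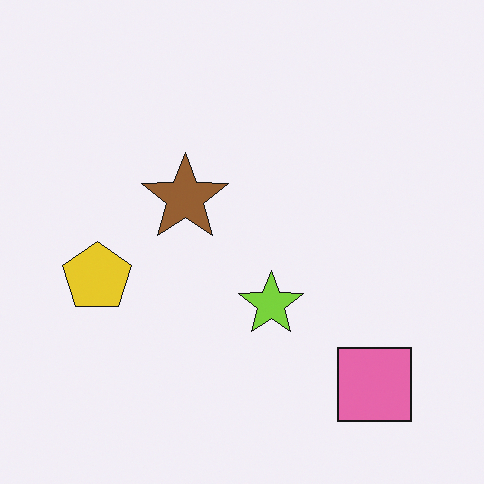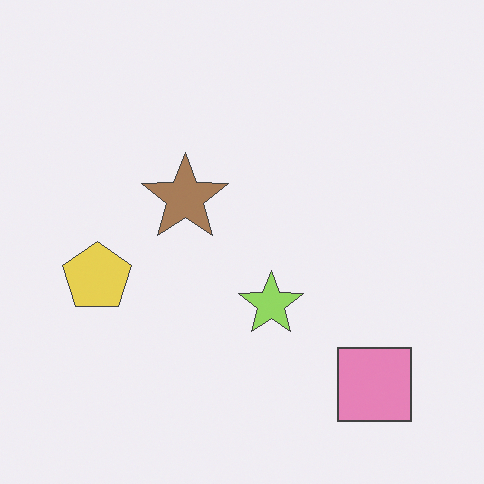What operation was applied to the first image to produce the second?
The transformation is: given slightly reduced contrast.

Tones are pushed toward mid-grey across the whole image — a global contrast change.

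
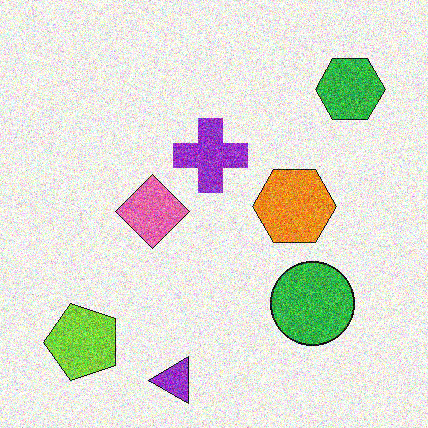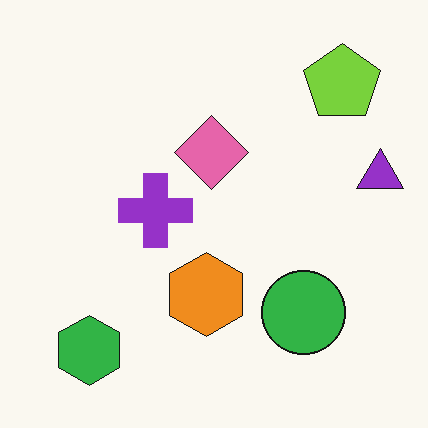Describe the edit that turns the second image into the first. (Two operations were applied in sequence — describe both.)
This is the original image degraded with a thick layer of grain, then transposed (reflected across the top-left ↔ bottom-right diagonal).

Random speckle covers the whole image, including the flat background. Shapes have swapped their row and column positions — what was in the top-right is now in the bottom-left — a diagonal reflection.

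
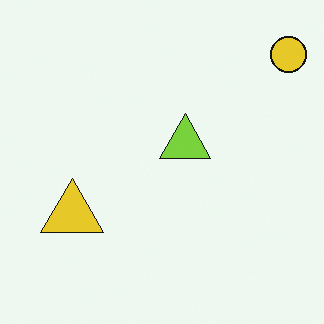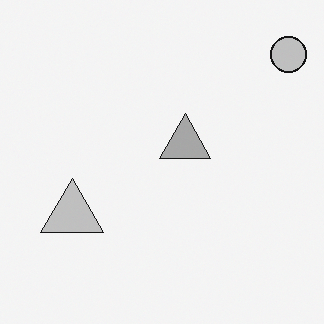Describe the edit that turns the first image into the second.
It was converted to grayscale.

All color is removed — every shape is now a shade of grey.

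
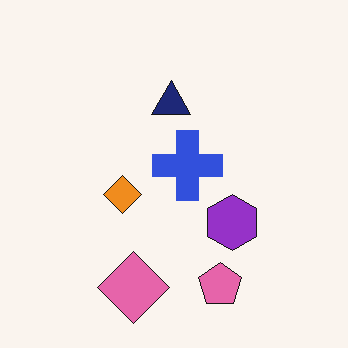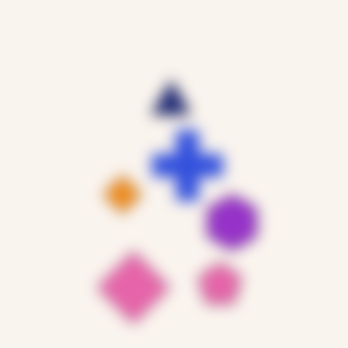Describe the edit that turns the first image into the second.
The second image is the first heavily blurred.

Shape edges and outlines are uniformly softened across the whole image.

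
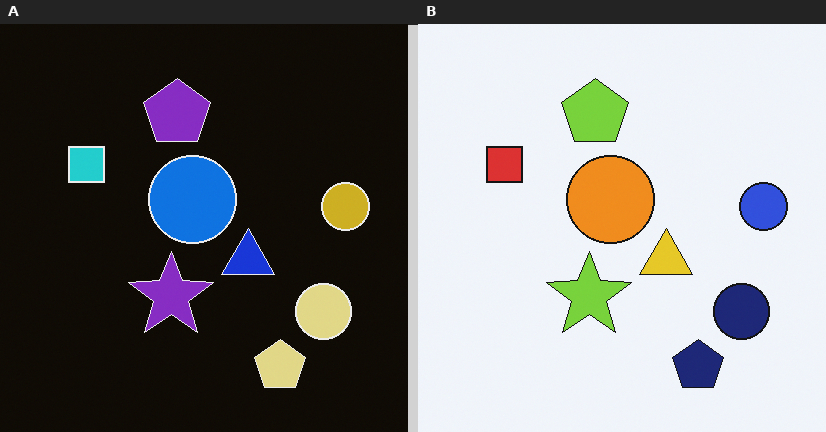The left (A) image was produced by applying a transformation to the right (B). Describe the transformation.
The transformation is: color-inverted (negative).

The light background has become dark and every shape's color is its complement — a photographic negative.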